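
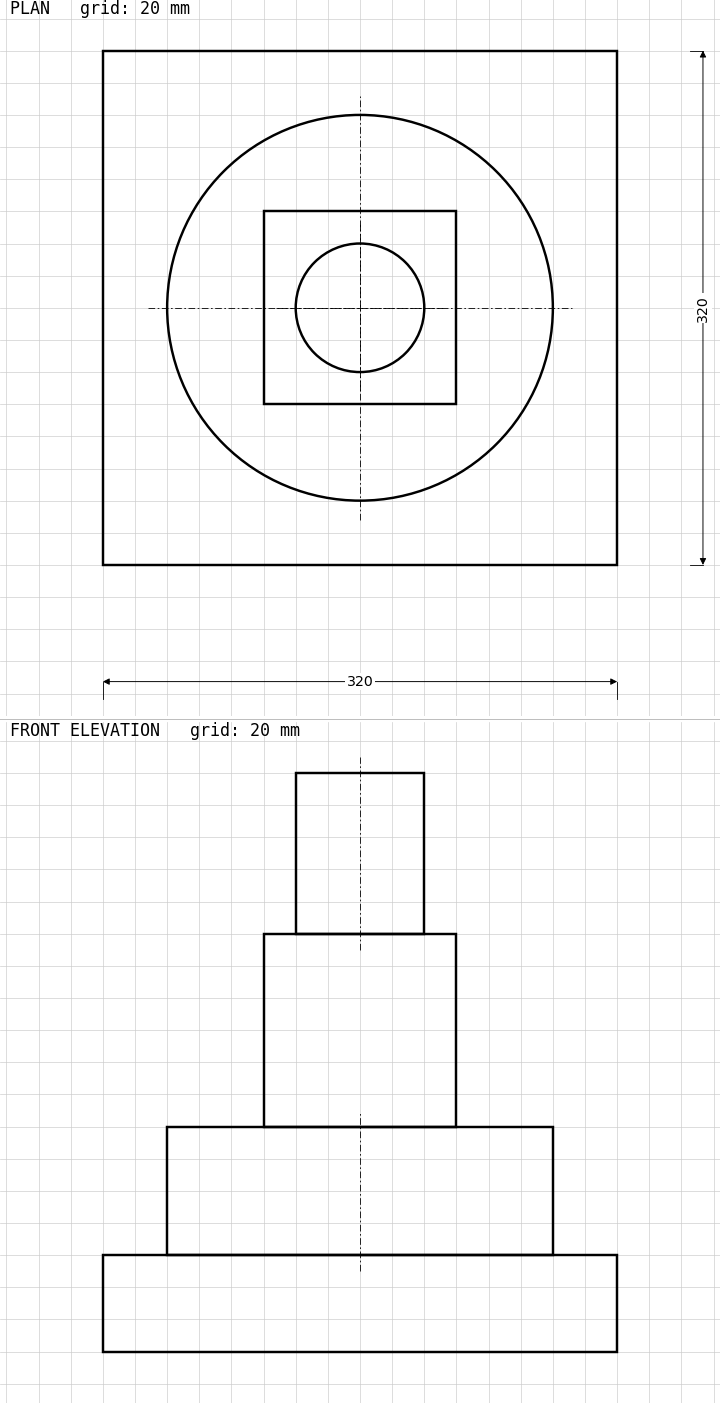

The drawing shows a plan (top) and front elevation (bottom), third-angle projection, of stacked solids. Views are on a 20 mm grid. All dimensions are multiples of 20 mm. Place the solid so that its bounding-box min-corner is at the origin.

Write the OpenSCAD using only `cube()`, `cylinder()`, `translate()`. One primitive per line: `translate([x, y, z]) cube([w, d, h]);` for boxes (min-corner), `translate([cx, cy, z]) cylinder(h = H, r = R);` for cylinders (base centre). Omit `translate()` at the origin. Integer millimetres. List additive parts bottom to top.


cube([320, 320, 60]);
translate([160, 160, 60]) cylinder(h = 80, r = 120);
translate([100, 100, 140]) cube([120, 120, 120]);
translate([160, 160, 260]) cylinder(h = 100, r = 40);


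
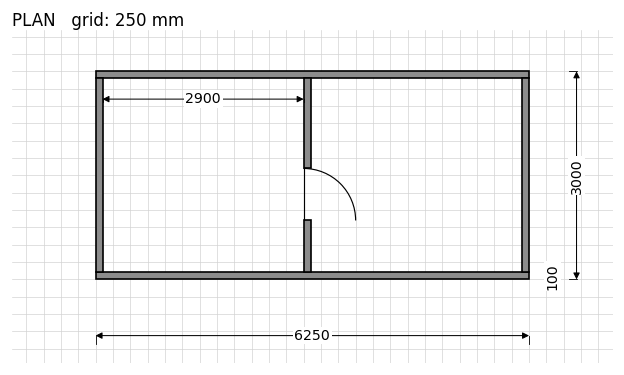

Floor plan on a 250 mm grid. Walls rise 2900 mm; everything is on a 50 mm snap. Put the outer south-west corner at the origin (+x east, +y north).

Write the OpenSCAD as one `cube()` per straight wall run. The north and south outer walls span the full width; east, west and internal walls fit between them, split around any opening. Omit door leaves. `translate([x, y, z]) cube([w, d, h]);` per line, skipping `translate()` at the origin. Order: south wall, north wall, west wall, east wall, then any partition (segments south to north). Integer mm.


cube([6250, 100, 2900]);
translate([0, 2900, 0]) cube([6250, 100, 2900]);
translate([0, 100, 0]) cube([100, 2800, 2900]);
translate([6150, 100, 0]) cube([100, 2800, 2900]);
translate([3000, 100, 0]) cube([100, 750, 2900]);
translate([3000, 1600, 0]) cube([100, 1300, 2900]);


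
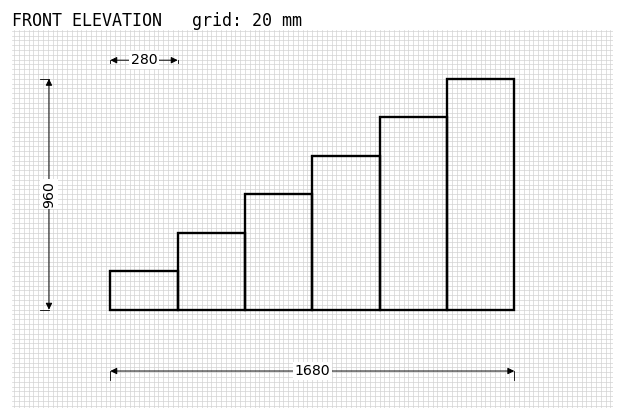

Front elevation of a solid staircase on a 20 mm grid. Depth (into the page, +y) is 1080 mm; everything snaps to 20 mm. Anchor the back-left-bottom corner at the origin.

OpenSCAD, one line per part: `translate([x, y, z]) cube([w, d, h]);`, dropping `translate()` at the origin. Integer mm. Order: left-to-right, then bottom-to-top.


cube([280, 1080, 160]);
translate([280, 0, 0]) cube([280, 1080, 320]);
translate([560, 0, 0]) cube([280, 1080, 480]);
translate([840, 0, 0]) cube([280, 1080, 640]);
translate([1120, 0, 0]) cube([280, 1080, 800]);
translate([1400, 0, 0]) cube([280, 1080, 960]);


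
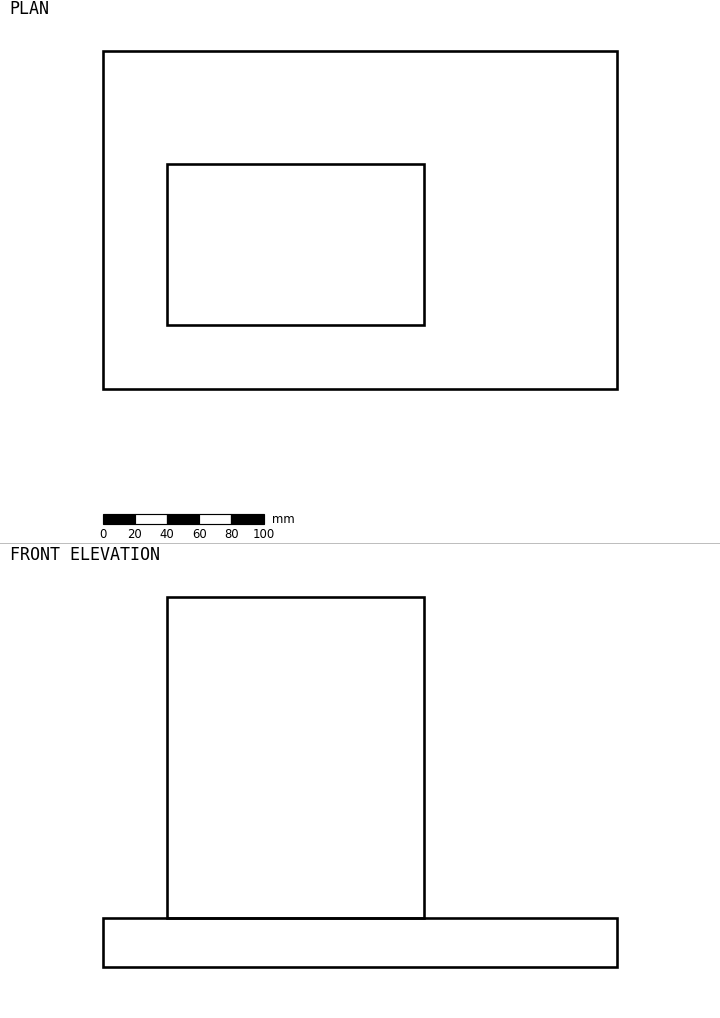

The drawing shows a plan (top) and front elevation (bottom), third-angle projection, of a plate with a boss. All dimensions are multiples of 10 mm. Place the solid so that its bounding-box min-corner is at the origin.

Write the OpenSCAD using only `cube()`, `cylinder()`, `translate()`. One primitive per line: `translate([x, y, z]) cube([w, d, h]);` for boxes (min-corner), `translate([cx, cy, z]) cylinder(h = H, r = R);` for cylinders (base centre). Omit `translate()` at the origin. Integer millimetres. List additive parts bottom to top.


cube([320, 210, 30]);
translate([40, 40, 30]) cube([160, 100, 200]);


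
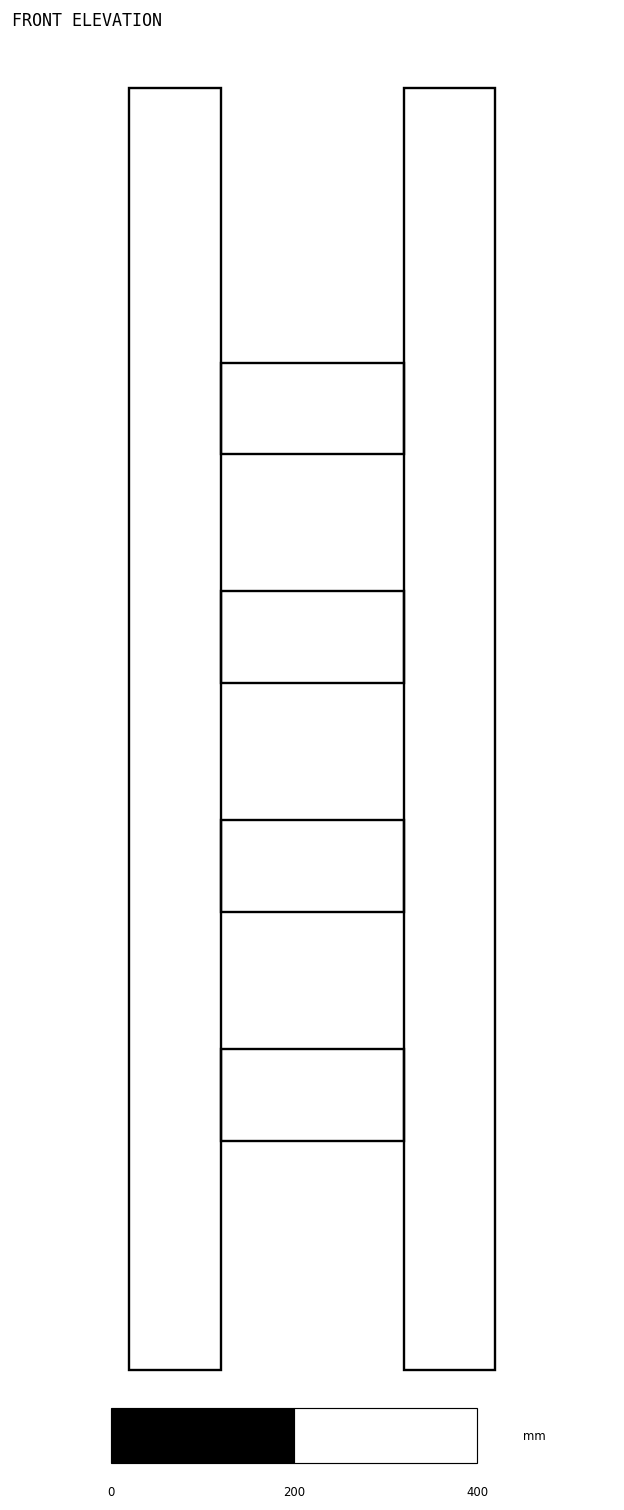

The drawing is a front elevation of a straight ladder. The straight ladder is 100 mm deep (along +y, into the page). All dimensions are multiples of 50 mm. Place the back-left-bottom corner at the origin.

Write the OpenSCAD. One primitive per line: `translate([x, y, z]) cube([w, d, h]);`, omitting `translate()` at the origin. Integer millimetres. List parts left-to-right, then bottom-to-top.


cube([100, 100, 1400]);
translate([100, 0, 250]) cube([200, 100, 100]);
translate([100, 0, 500]) cube([200, 100, 100]);
translate([100, 0, 750]) cube([200, 100, 100]);
translate([100, 0, 1000]) cube([200, 100, 100]);
translate([300, 0, 0]) cube([100, 100, 1400]);


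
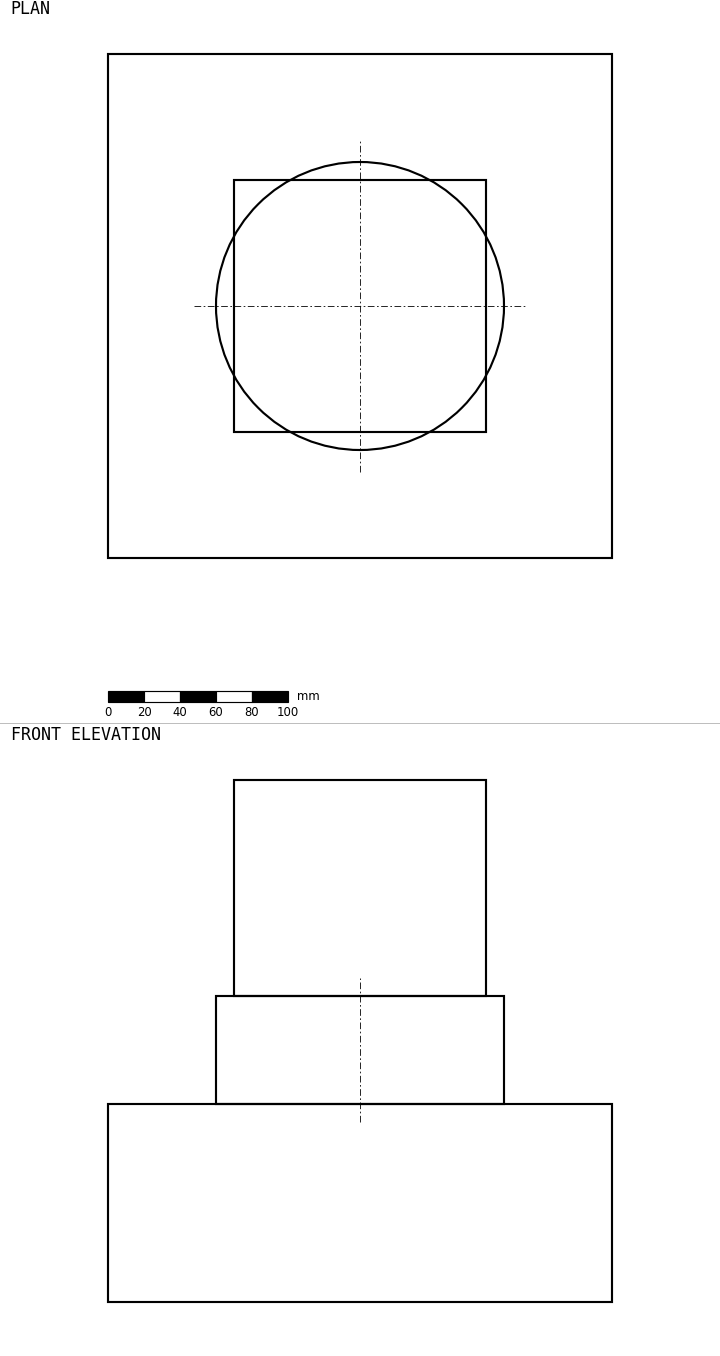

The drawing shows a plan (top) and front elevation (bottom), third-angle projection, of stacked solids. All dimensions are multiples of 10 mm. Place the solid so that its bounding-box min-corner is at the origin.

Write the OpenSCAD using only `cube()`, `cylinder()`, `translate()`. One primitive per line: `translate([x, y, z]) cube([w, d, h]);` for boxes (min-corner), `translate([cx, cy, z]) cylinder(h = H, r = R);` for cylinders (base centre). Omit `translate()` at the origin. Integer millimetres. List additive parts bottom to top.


cube([280, 280, 110]);
translate([140, 140, 110]) cylinder(h = 60, r = 80);
translate([70, 70, 170]) cube([140, 140, 120]);


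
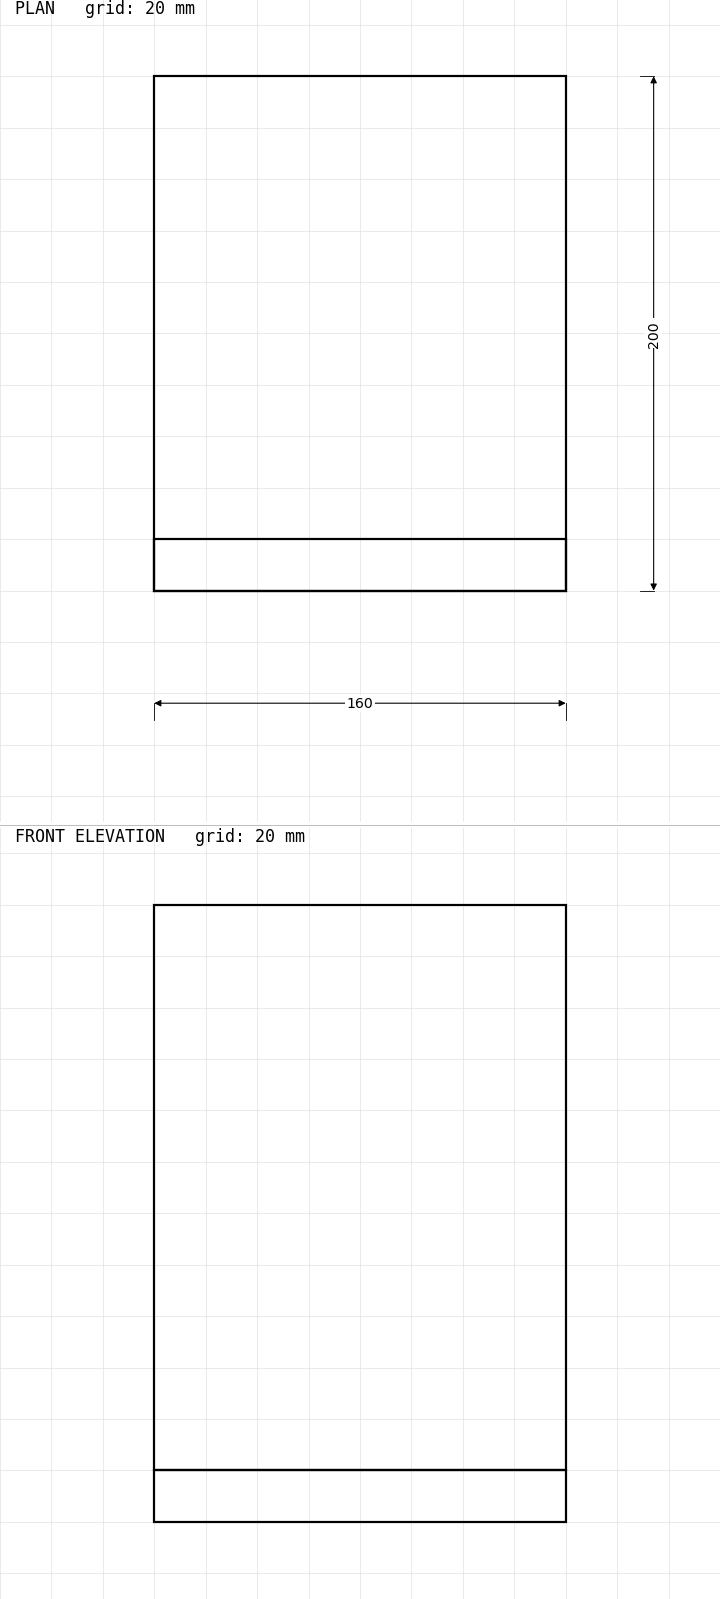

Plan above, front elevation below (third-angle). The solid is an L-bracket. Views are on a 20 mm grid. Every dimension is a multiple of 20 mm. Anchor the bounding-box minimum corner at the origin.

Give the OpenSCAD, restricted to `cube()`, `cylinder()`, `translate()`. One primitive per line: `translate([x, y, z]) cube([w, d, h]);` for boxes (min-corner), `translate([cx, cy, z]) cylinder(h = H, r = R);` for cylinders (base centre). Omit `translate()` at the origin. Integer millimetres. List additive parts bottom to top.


cube([160, 200, 20]);
translate([0, 0, 20]) cube([160, 20, 220]);


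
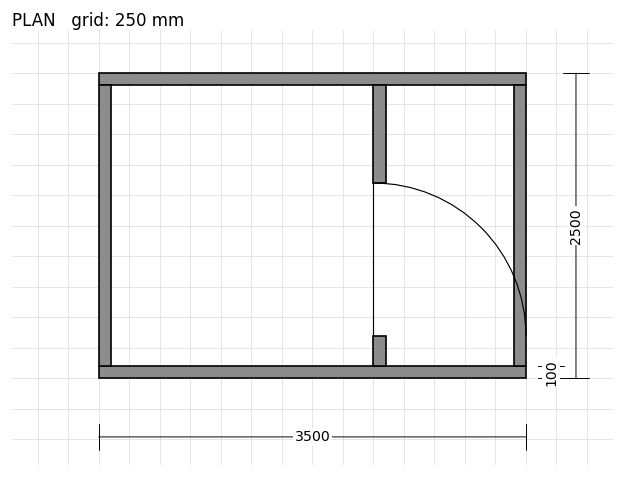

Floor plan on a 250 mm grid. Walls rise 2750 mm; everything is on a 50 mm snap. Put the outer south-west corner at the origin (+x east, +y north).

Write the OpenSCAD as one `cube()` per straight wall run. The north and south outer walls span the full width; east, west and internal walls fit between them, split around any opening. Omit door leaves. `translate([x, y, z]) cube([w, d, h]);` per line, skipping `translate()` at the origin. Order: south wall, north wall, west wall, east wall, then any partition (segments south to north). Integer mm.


cube([3500, 100, 2750]);
translate([0, 2400, 0]) cube([3500, 100, 2750]);
translate([0, 100, 0]) cube([100, 2300, 2750]);
translate([3400, 100, 0]) cube([100, 2300, 2750]);
translate([2250, 100, 0]) cube([100, 250, 2750]);
translate([2250, 1600, 0]) cube([100, 800, 2750]);


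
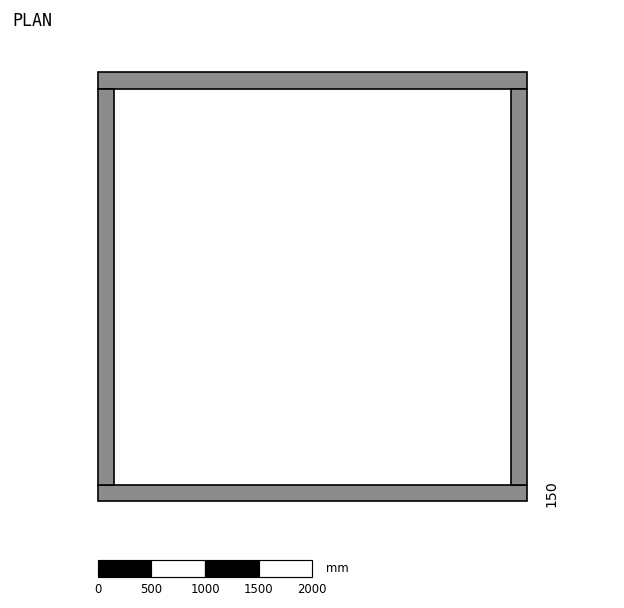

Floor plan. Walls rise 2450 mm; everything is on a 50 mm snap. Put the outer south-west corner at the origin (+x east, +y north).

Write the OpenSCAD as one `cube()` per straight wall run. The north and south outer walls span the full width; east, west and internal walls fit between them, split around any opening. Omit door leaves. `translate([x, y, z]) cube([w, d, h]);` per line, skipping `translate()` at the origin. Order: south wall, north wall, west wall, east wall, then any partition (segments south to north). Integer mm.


cube([4000, 150, 2450]);
translate([0, 3850, 0]) cube([4000, 150, 2450]);
translate([0, 150, 0]) cube([150, 3700, 2450]);
translate([3850, 150, 0]) cube([150, 3700, 2450]);


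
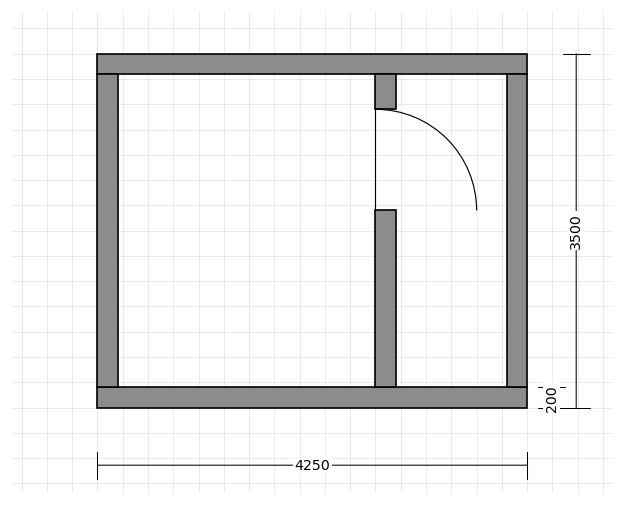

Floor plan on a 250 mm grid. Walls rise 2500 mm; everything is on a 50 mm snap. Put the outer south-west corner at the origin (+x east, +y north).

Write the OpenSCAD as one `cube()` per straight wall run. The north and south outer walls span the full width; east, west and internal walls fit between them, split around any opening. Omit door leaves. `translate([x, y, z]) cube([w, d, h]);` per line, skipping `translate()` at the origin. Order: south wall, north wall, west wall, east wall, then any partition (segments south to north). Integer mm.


cube([4250, 200, 2500]);
translate([0, 3300, 0]) cube([4250, 200, 2500]);
translate([0, 200, 0]) cube([200, 3100, 2500]);
translate([4050, 200, 0]) cube([200, 3100, 2500]);
translate([2750, 200, 0]) cube([200, 1750, 2500]);
translate([2750, 2950, 0]) cube([200, 350, 2500]);


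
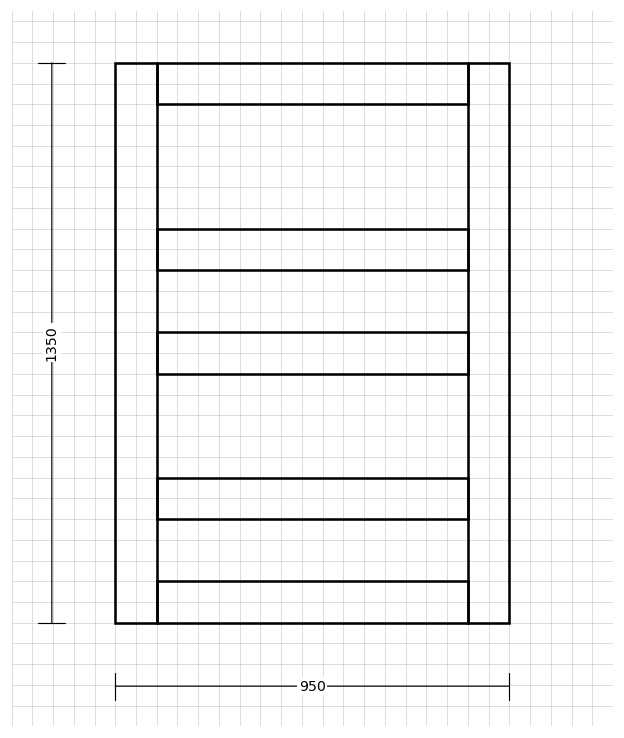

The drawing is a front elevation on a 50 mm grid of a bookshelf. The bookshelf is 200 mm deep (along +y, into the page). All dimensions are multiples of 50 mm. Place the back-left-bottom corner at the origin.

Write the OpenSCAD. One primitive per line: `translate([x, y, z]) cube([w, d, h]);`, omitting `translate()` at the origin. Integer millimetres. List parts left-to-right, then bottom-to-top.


cube([100, 200, 1350]);
translate([100, 0, 0]) cube([750, 200, 100]);
translate([100, 0, 250]) cube([750, 200, 100]);
translate([100, 0, 600]) cube([750, 200, 100]);
translate([100, 0, 850]) cube([750, 200, 100]);
translate([100, 0, 1250]) cube([750, 200, 100]);
translate([850, 0, 0]) cube([100, 200, 1350]);


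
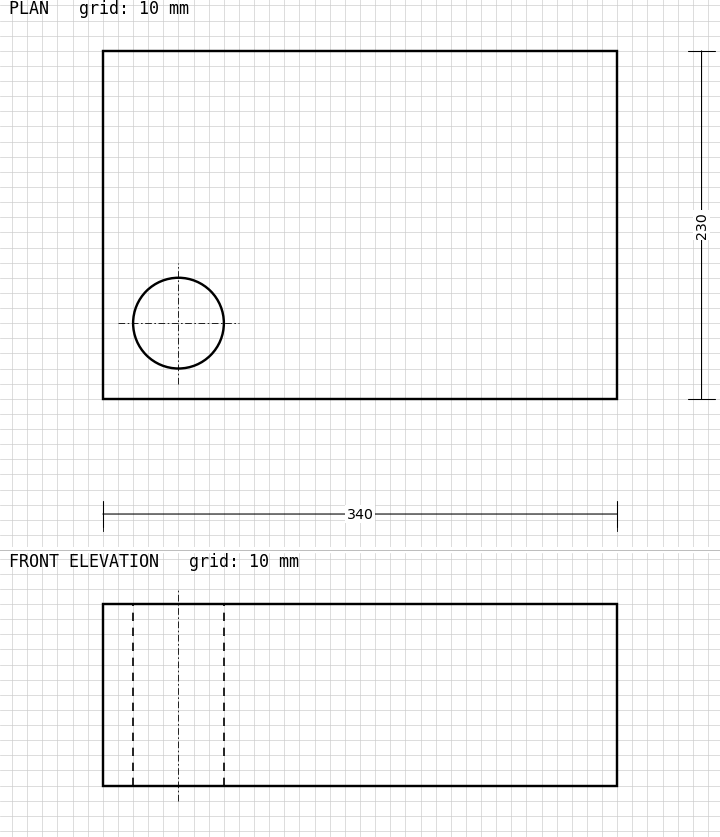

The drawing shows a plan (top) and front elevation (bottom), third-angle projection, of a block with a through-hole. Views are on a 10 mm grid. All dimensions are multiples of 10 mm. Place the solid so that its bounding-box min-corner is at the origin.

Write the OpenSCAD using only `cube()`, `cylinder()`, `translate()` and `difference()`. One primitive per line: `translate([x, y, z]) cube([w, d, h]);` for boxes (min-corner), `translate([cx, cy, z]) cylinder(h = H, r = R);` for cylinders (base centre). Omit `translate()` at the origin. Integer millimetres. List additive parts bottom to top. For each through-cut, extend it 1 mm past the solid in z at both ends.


difference() {
  cube([340, 230, 120]);
  translate([50, 50, -1]) cylinder(h = 122, r = 30);
}


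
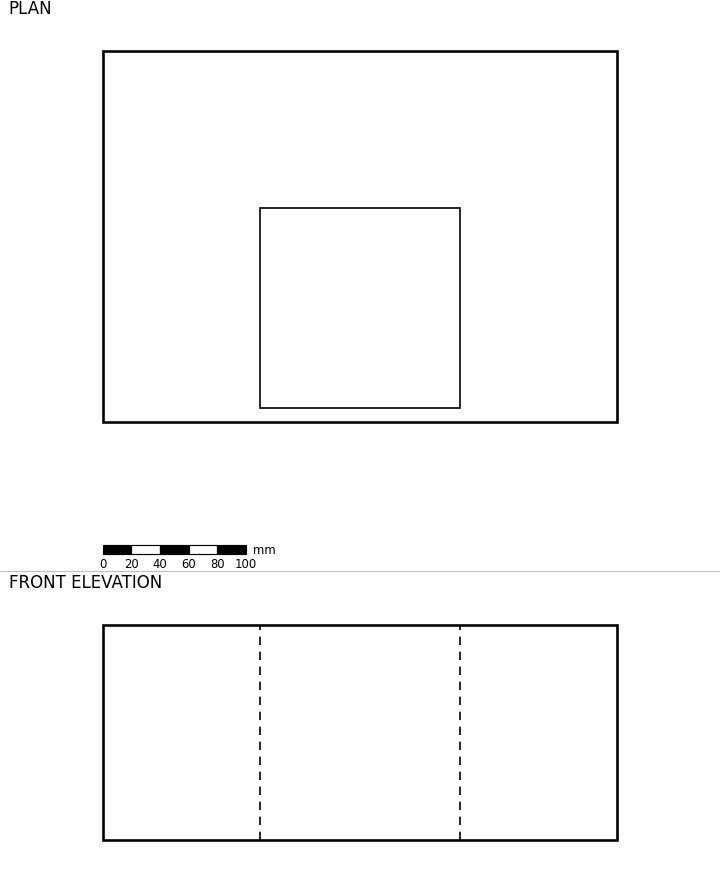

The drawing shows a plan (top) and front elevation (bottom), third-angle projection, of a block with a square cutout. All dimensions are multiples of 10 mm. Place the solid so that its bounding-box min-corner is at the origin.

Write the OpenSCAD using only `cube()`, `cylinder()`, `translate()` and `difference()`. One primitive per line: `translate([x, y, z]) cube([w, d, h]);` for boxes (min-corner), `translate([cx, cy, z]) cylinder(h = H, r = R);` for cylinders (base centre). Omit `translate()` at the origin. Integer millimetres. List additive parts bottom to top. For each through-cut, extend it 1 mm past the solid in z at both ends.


difference() {
  cube([360, 260, 150]);
  translate([110, 10, -1]) cube([140, 140, 152]);
}


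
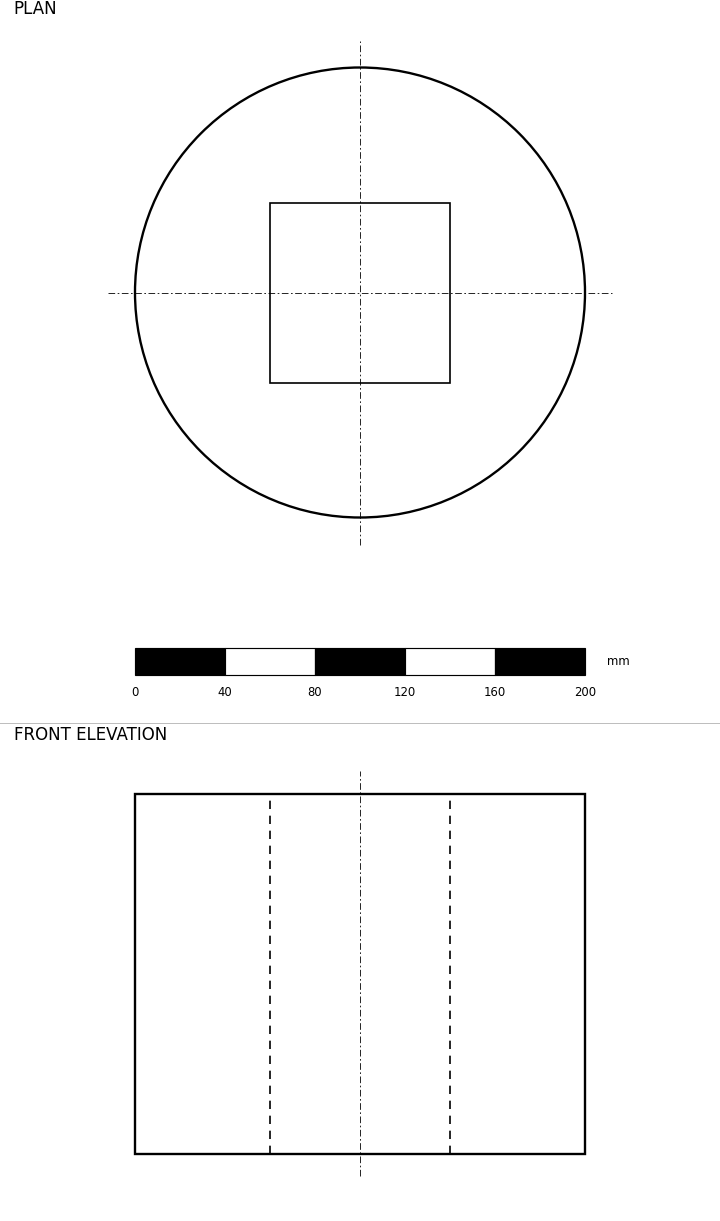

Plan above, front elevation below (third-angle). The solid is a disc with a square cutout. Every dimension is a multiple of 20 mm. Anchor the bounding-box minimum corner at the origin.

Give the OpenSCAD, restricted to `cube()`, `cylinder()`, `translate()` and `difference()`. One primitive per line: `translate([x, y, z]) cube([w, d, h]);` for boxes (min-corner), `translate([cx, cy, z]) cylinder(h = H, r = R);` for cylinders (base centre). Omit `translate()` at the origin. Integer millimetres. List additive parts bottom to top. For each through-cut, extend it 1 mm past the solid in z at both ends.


difference() {
  translate([100, 100, 0]) cylinder(h = 160, r = 100);
  translate([60, 60, -1]) cube([80, 80, 162]);
}


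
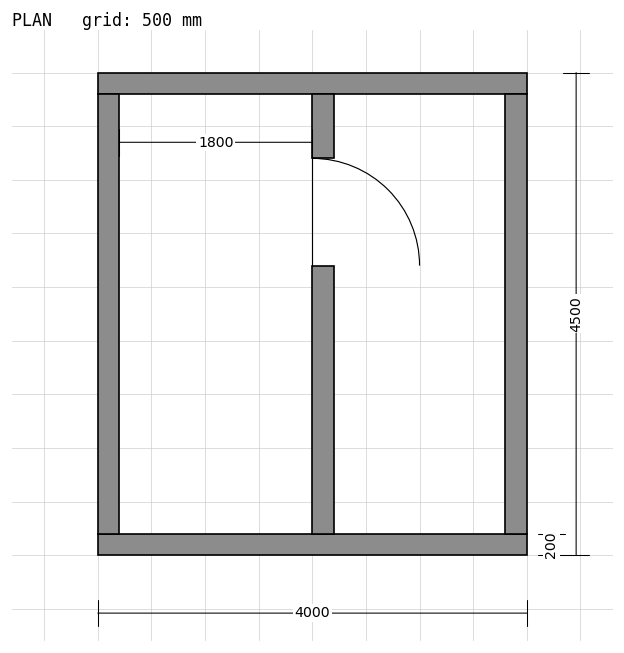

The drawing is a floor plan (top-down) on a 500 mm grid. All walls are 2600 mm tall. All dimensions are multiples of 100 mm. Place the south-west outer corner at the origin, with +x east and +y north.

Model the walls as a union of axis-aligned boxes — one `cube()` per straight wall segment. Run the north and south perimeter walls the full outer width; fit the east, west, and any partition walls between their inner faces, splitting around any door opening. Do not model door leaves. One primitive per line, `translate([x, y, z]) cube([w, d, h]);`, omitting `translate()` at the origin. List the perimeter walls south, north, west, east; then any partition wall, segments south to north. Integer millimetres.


cube([4000, 200, 2600]);
translate([0, 4300, 0]) cube([4000, 200, 2600]);
translate([0, 200, 0]) cube([200, 4100, 2600]);
translate([3800, 200, 0]) cube([200, 4100, 2600]);
translate([2000, 200, 0]) cube([200, 2500, 2600]);
translate([2000, 3700, 0]) cube([200, 600, 2600]);


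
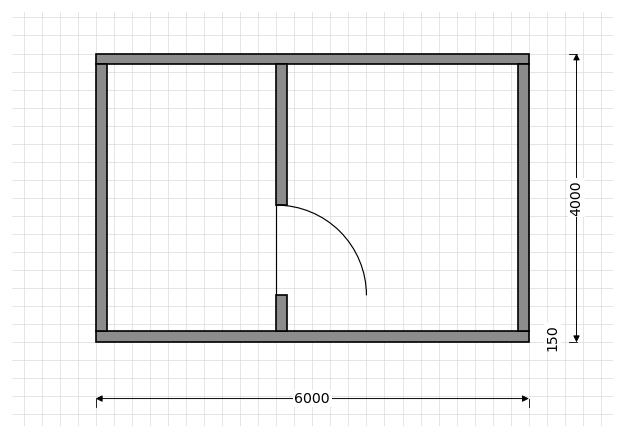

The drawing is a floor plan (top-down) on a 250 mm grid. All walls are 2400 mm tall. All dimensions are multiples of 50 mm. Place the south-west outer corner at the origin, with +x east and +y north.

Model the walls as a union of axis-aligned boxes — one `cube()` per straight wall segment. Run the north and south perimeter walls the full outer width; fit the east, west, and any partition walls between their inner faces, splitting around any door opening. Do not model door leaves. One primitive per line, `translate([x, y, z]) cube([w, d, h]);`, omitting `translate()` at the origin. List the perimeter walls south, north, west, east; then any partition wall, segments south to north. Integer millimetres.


cube([6000, 150, 2400]);
translate([0, 3850, 0]) cube([6000, 150, 2400]);
translate([0, 150, 0]) cube([150, 3700, 2400]);
translate([5850, 150, 0]) cube([150, 3700, 2400]);
translate([2500, 150, 0]) cube([150, 500, 2400]);
translate([2500, 1900, 0]) cube([150, 1950, 2400]);


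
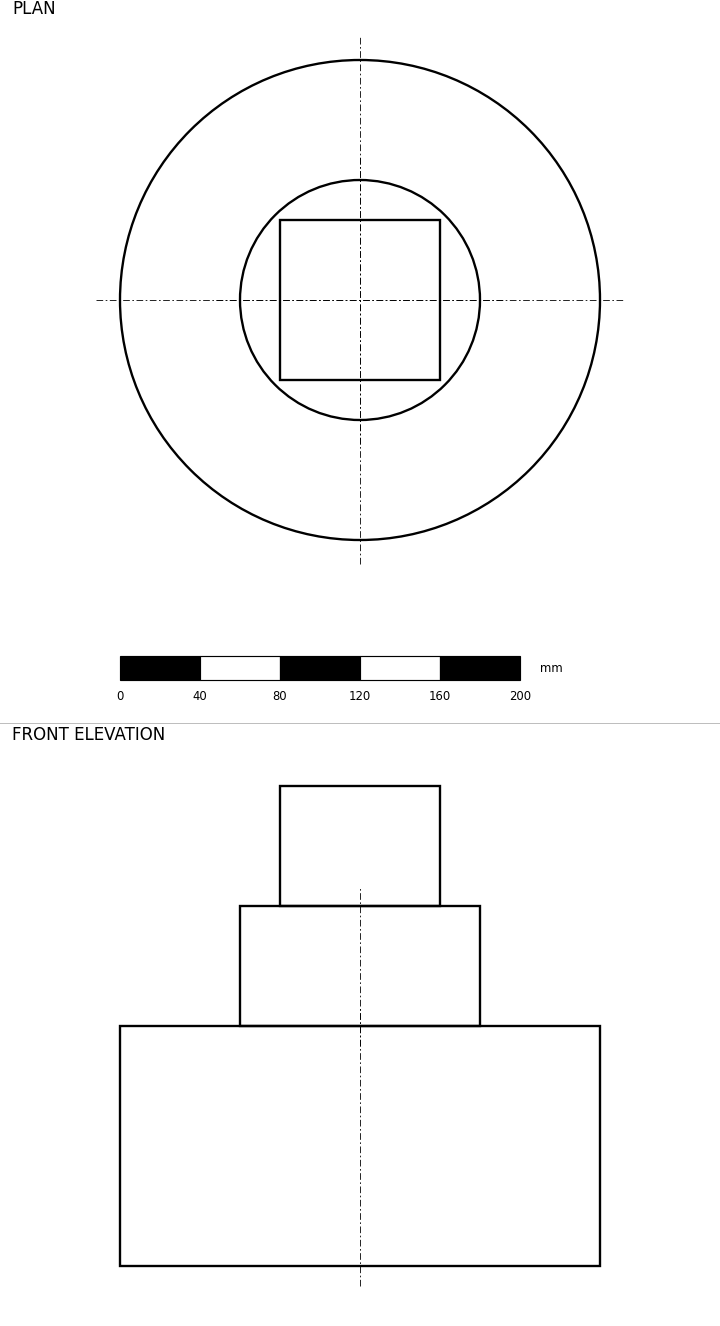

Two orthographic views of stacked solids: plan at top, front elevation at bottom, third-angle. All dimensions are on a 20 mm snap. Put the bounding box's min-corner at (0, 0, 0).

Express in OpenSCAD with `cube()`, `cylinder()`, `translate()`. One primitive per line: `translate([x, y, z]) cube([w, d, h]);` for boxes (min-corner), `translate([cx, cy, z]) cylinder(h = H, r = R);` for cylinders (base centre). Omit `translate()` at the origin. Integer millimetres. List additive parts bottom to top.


translate([120, 120, 0]) cylinder(h = 120, r = 120);
translate([120, 120, 120]) cylinder(h = 60, r = 60);
translate([80, 80, 180]) cube([80, 80, 60]);


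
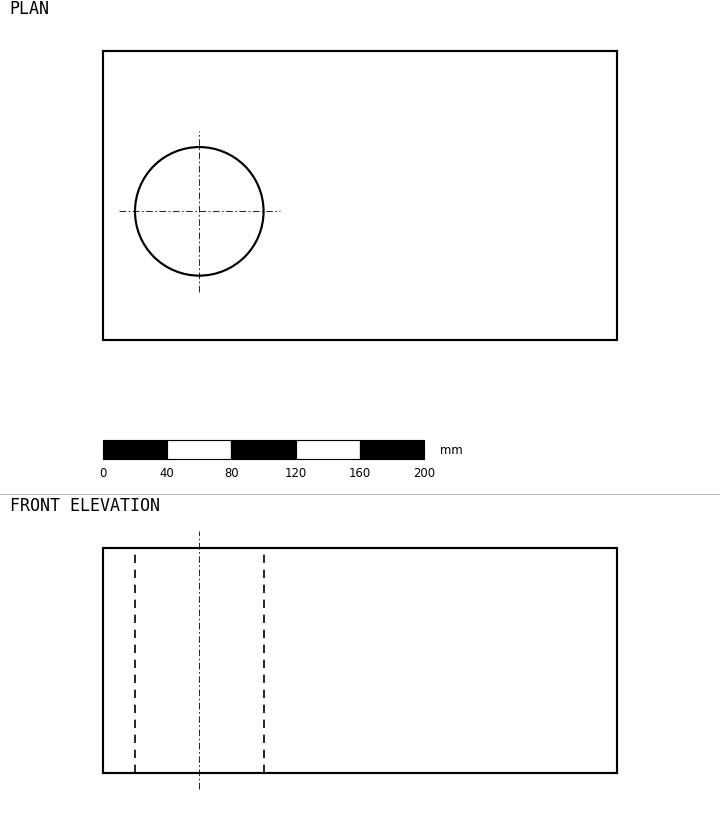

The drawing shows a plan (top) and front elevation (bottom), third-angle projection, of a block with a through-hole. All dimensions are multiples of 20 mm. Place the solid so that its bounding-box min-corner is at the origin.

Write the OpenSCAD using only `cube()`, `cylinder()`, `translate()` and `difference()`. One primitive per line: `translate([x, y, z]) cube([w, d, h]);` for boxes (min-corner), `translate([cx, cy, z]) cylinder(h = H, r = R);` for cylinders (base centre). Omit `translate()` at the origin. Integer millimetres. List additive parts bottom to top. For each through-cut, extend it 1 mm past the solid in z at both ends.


difference() {
  cube([320, 180, 140]);
  translate([60, 80, -1]) cylinder(h = 142, r = 40);
}


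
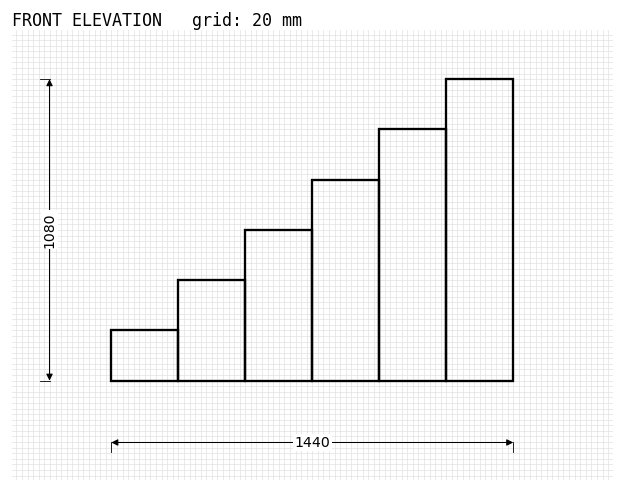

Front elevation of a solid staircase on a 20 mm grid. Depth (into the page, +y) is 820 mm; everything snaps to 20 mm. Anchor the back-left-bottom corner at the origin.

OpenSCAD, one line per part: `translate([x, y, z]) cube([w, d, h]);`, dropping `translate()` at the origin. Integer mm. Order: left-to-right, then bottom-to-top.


cube([240, 820, 180]);
translate([240, 0, 0]) cube([240, 820, 360]);
translate([480, 0, 0]) cube([240, 820, 540]);
translate([720, 0, 0]) cube([240, 820, 720]);
translate([960, 0, 0]) cube([240, 820, 900]);
translate([1200, 0, 0]) cube([240, 820, 1080]);


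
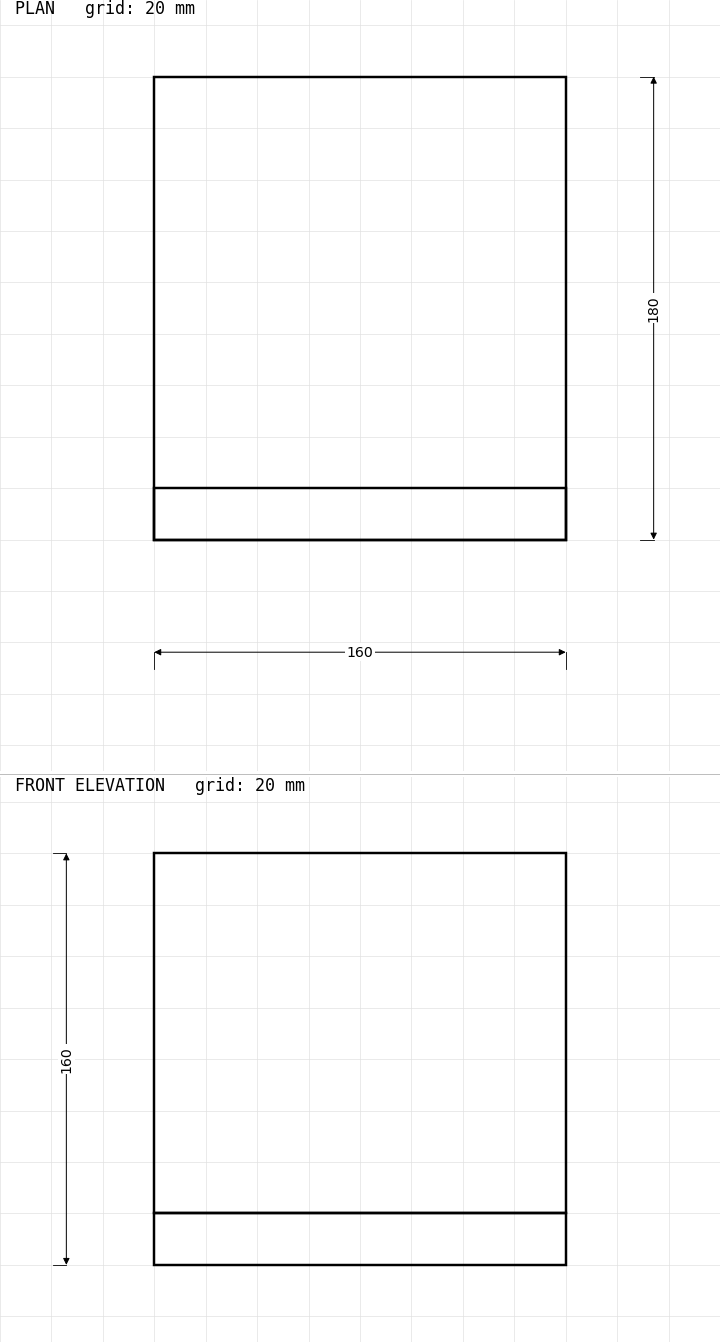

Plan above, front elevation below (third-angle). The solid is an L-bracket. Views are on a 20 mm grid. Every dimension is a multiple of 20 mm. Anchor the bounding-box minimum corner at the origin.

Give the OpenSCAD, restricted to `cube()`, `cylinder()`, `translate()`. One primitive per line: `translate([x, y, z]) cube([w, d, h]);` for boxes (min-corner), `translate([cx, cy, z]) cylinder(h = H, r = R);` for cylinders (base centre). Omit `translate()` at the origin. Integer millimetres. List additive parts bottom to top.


cube([160, 180, 20]);
translate([0, 0, 20]) cube([160, 20, 140]);


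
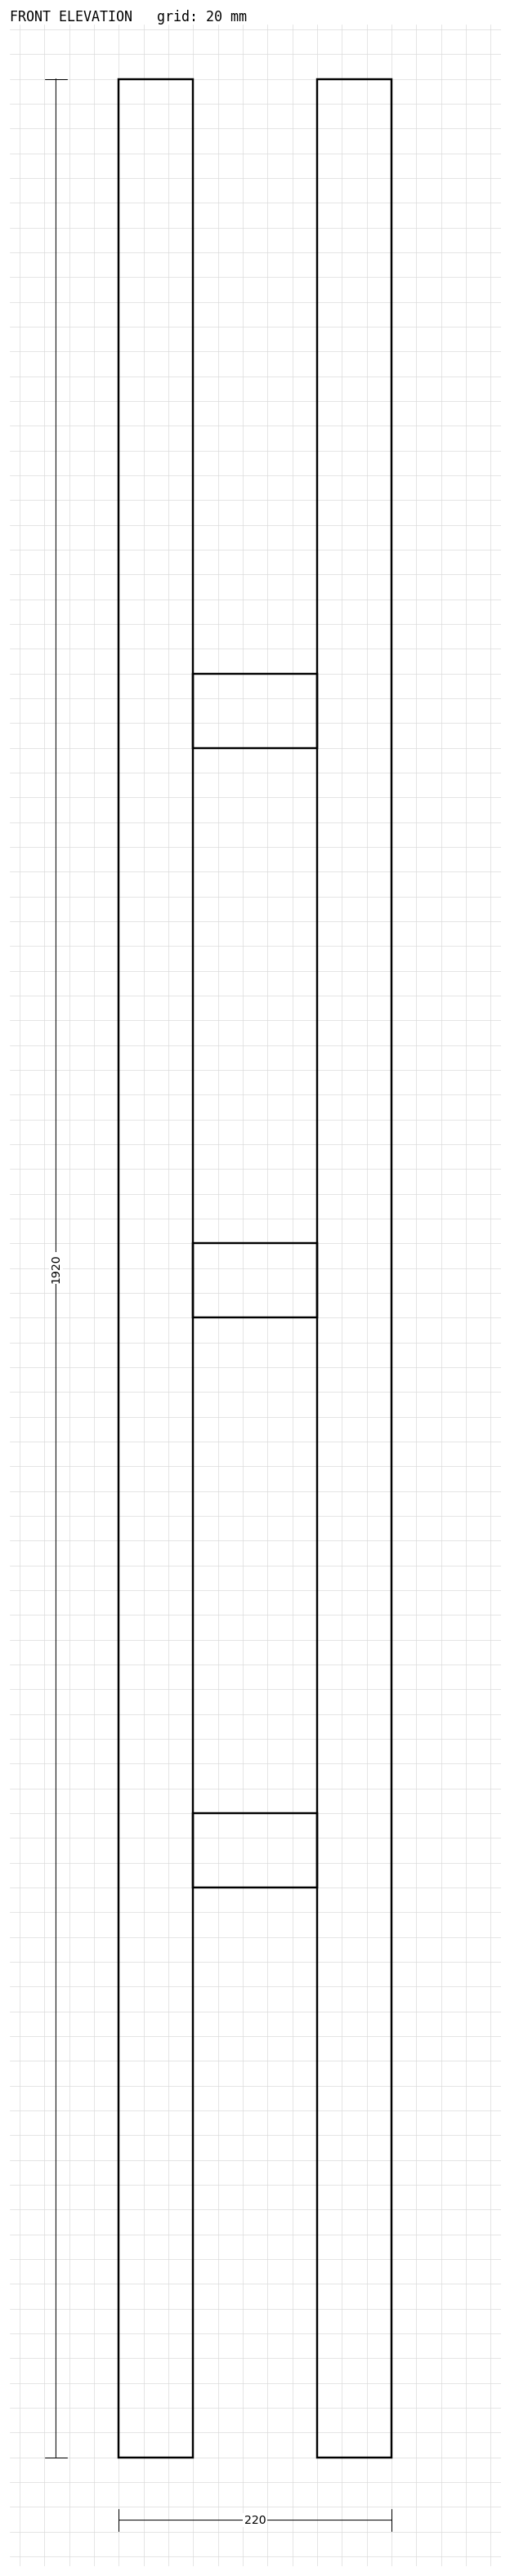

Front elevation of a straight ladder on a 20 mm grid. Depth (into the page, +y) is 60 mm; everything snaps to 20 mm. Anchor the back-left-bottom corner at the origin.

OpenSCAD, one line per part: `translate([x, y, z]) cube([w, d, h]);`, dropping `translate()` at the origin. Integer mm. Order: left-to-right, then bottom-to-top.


cube([60, 60, 1920]);
translate([60, 0, 460]) cube([100, 60, 60]);
translate([60, 0, 920]) cube([100, 60, 60]);
translate([60, 0, 1380]) cube([100, 60, 60]);
translate([160, 0, 0]) cube([60, 60, 1920]);


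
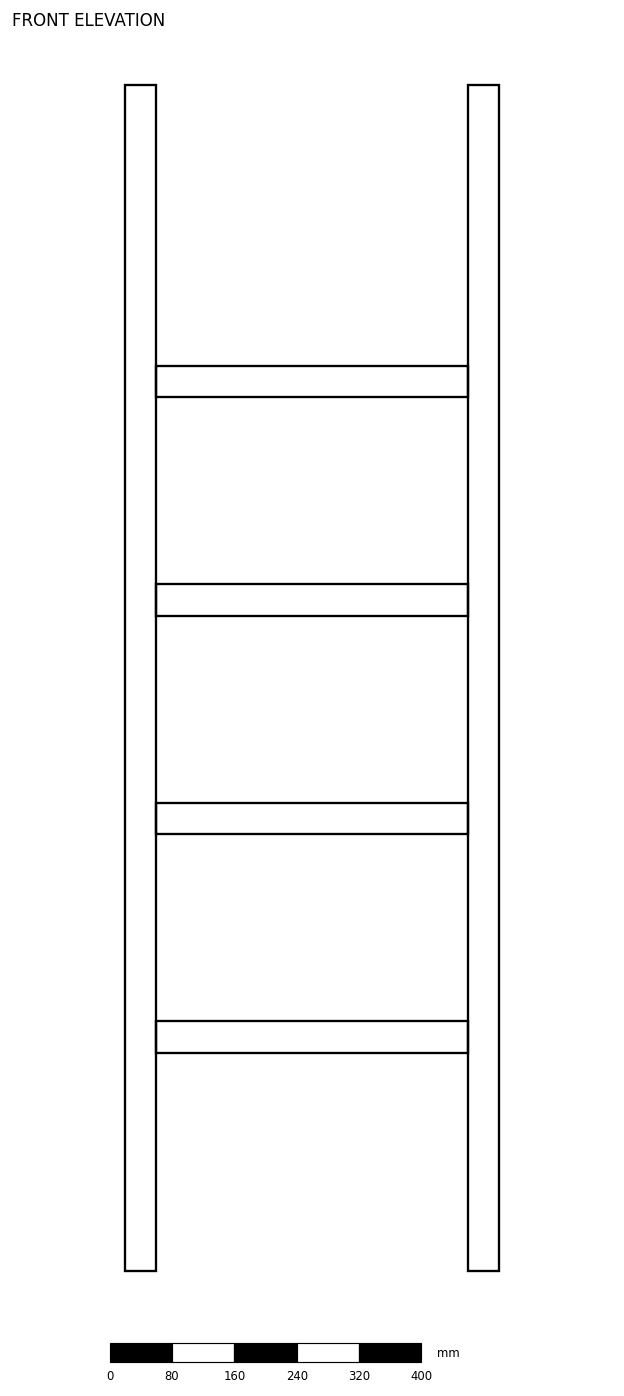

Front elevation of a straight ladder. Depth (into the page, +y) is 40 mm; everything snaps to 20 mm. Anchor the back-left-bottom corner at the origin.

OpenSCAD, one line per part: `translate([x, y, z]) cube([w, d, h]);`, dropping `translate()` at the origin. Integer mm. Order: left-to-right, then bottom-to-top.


cube([40, 40, 1520]);
translate([40, 0, 280]) cube([400, 40, 40]);
translate([40, 0, 560]) cube([400, 40, 40]);
translate([40, 0, 840]) cube([400, 40, 40]);
translate([40, 0, 1120]) cube([400, 40, 40]);
translate([440, 0, 0]) cube([40, 40, 1520]);


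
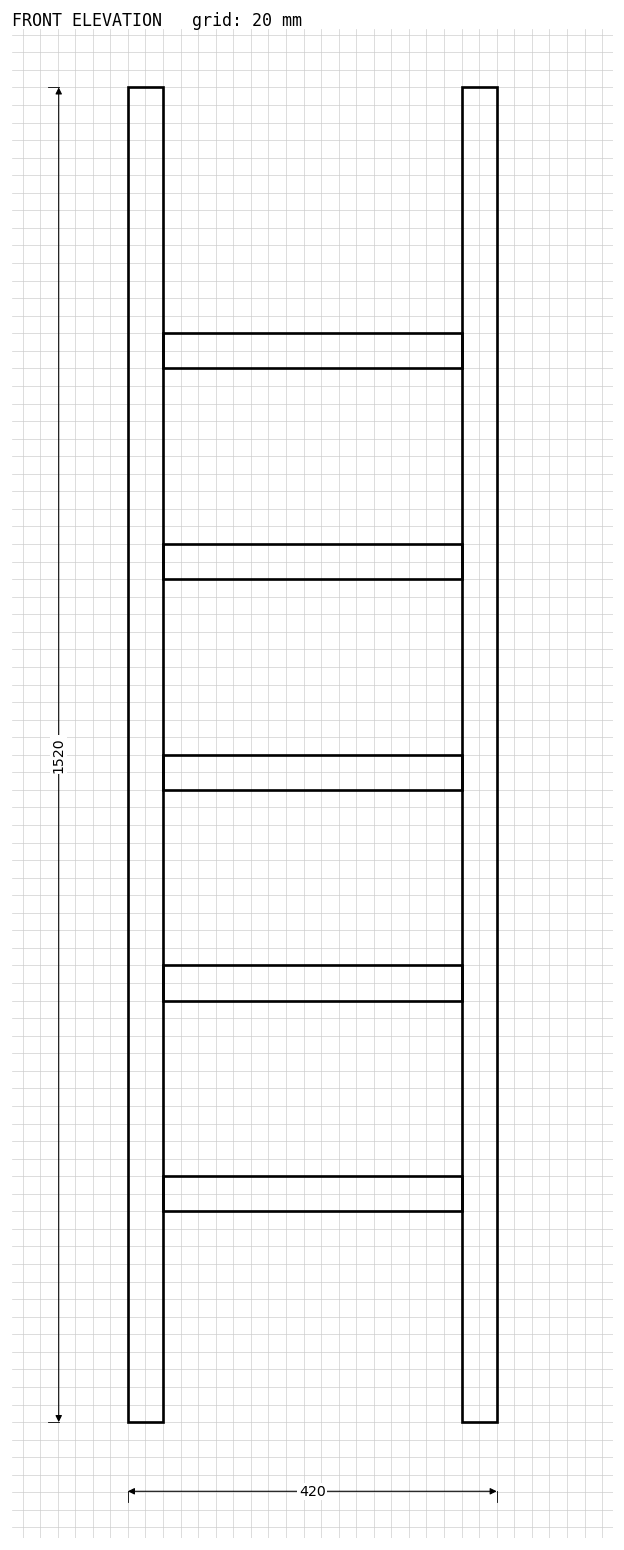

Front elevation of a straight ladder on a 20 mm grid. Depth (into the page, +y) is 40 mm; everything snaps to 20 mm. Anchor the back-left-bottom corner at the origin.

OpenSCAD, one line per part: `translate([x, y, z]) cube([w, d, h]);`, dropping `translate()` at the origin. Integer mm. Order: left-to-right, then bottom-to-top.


cube([40, 40, 1520]);
translate([40, 0, 240]) cube([340, 40, 40]);
translate([40, 0, 480]) cube([340, 40, 40]);
translate([40, 0, 720]) cube([340, 40, 40]);
translate([40, 0, 960]) cube([340, 40, 40]);
translate([40, 0, 1200]) cube([340, 40, 40]);
translate([380, 0, 0]) cube([40, 40, 1520]);


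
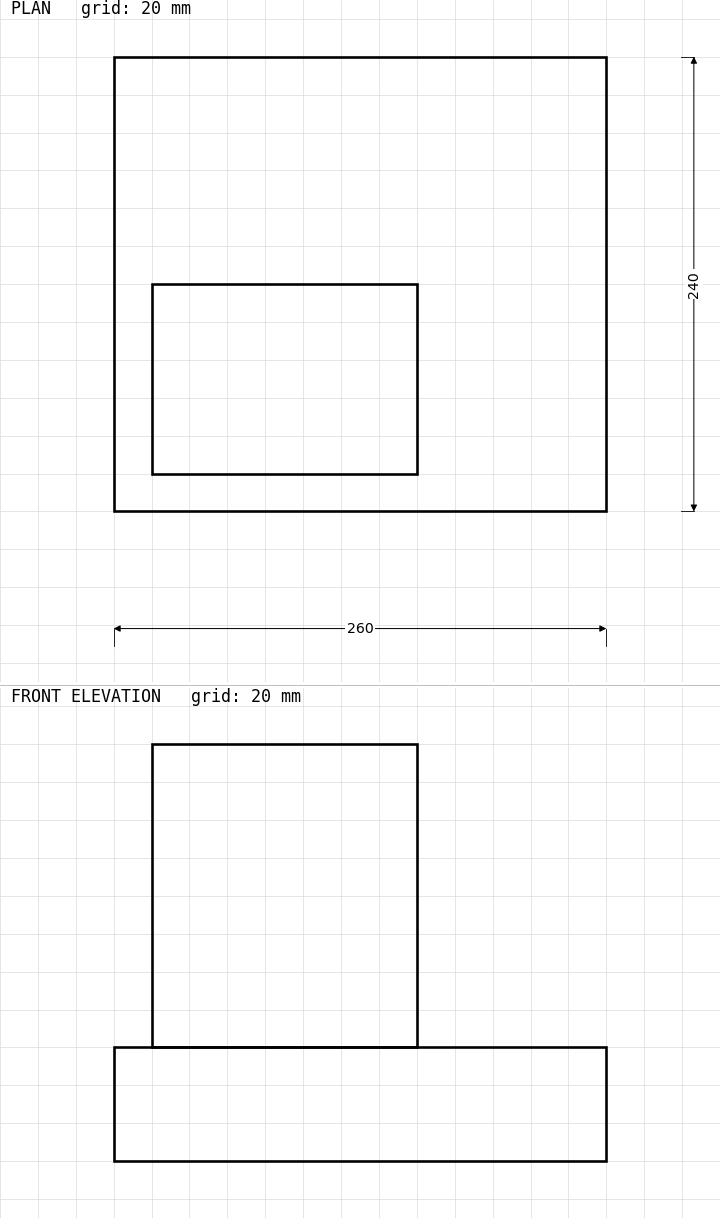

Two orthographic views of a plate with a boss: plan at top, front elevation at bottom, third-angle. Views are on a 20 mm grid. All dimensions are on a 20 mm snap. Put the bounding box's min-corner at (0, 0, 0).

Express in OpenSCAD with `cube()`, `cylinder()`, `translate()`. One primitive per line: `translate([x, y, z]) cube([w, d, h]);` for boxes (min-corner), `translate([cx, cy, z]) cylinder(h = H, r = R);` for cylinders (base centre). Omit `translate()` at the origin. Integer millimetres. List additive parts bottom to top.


cube([260, 240, 60]);
translate([20, 20, 60]) cube([140, 100, 160]);


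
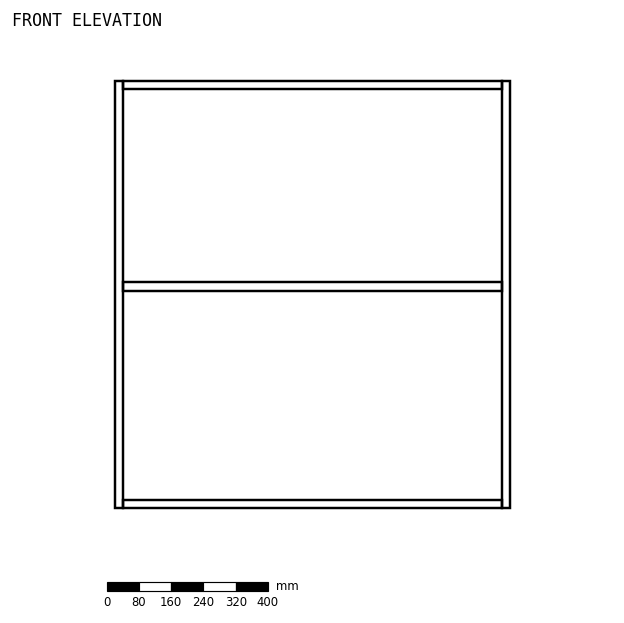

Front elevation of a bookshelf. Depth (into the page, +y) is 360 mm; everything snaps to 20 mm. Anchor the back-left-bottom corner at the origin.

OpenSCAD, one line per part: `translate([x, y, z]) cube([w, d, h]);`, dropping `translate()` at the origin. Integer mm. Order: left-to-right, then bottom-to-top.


cube([20, 360, 1060]);
translate([20, 0, 0]) cube([940, 360, 20]);
translate([20, 0, 540]) cube([940, 360, 20]);
translate([20, 0, 1040]) cube([940, 360, 20]);
translate([960, 0, 0]) cube([20, 360, 1060]);


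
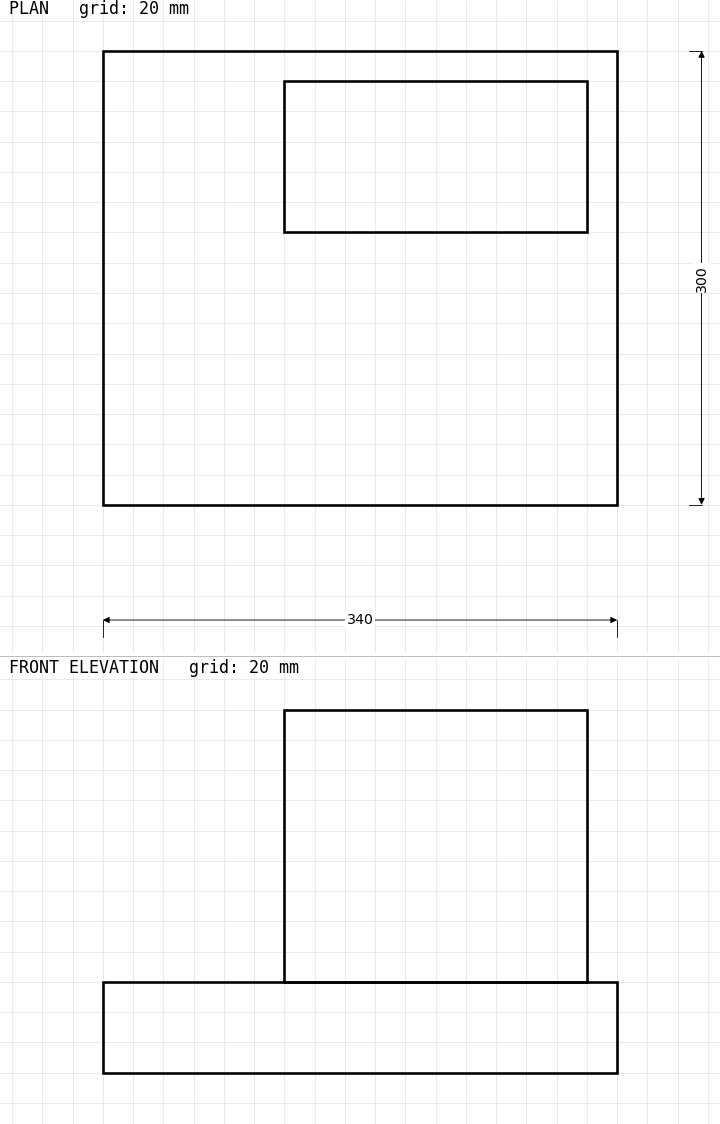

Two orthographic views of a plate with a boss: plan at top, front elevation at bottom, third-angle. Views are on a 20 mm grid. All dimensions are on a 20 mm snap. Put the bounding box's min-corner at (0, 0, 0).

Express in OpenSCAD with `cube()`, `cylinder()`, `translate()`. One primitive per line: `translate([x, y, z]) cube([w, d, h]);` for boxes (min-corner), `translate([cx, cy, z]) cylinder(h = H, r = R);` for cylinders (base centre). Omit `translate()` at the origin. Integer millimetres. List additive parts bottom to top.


cube([340, 300, 60]);
translate([120, 180, 60]) cube([200, 100, 180]);


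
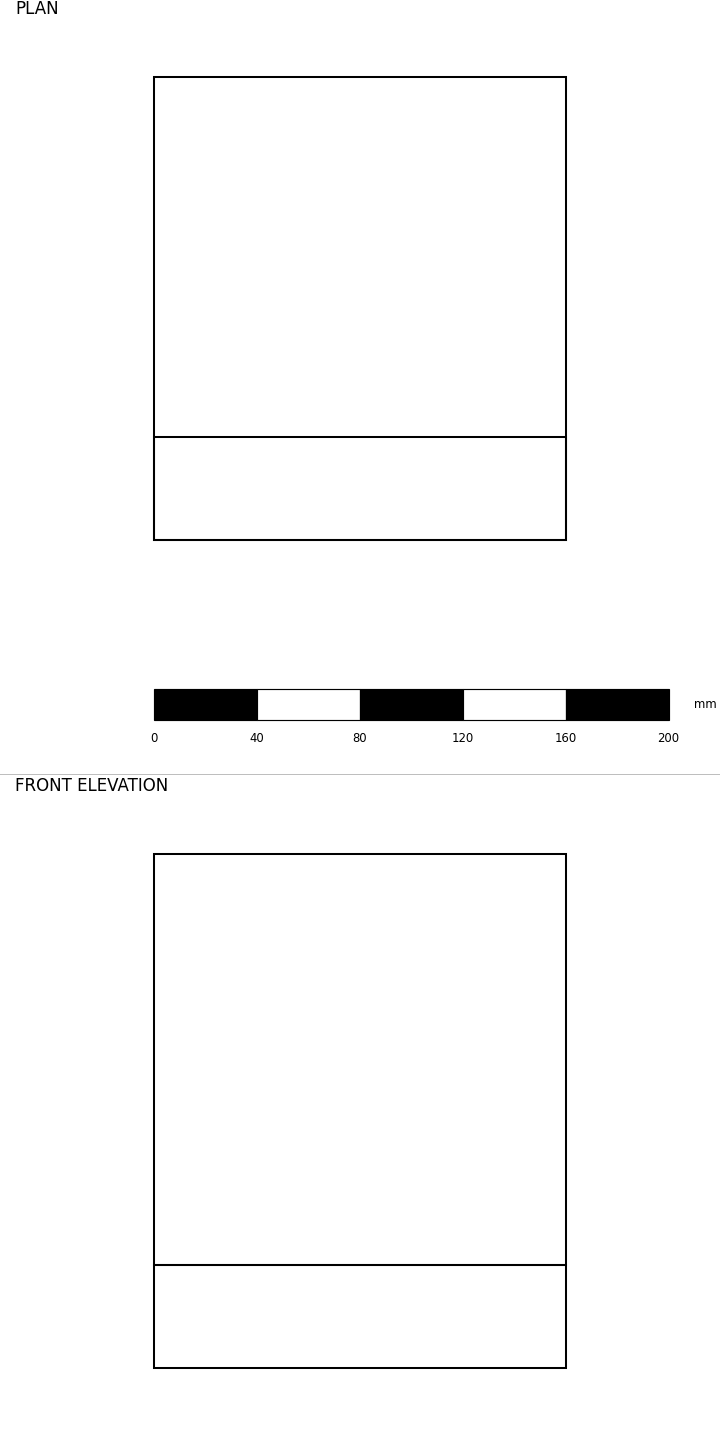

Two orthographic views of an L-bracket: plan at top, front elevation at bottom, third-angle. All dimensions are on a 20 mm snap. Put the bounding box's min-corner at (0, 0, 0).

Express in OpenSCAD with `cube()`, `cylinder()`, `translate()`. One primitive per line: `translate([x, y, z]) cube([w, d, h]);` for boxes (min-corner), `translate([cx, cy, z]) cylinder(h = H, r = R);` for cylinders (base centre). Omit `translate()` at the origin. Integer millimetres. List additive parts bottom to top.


cube([160, 180, 40]);
translate([0, 0, 40]) cube([160, 40, 160]);


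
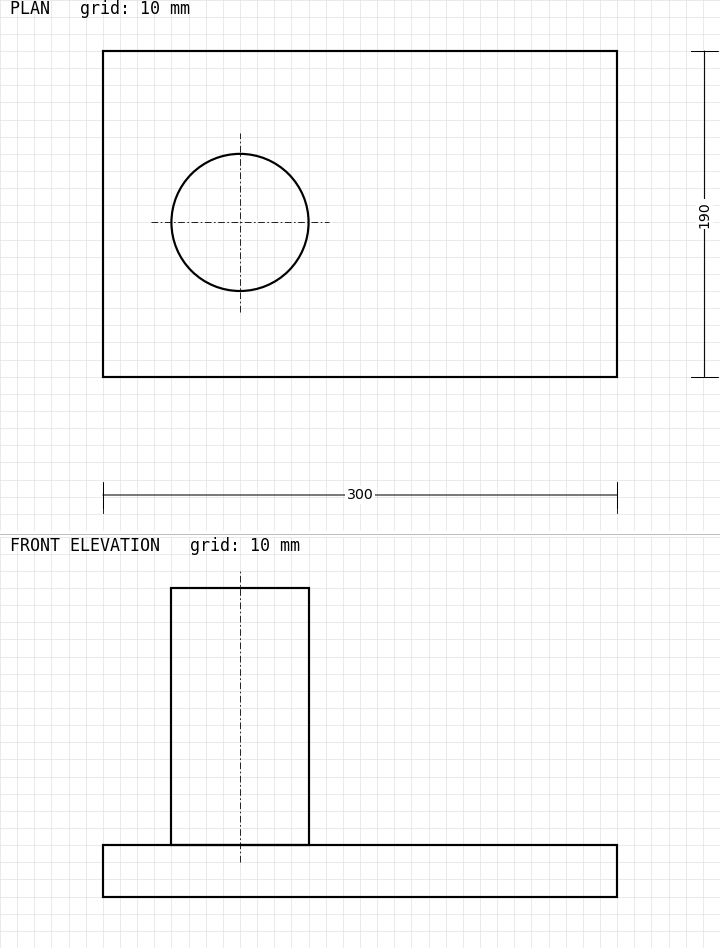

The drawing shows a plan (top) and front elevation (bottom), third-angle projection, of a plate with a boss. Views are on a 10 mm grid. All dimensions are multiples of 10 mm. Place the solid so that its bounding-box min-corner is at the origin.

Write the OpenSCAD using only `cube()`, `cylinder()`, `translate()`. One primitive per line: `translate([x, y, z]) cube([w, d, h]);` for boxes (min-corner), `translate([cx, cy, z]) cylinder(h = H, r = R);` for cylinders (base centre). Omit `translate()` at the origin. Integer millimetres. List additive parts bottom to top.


cube([300, 190, 30]);
translate([80, 90, 30]) cylinder(h = 150, r = 40);


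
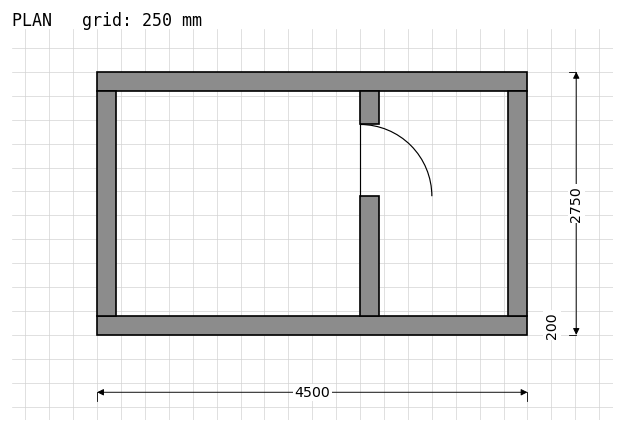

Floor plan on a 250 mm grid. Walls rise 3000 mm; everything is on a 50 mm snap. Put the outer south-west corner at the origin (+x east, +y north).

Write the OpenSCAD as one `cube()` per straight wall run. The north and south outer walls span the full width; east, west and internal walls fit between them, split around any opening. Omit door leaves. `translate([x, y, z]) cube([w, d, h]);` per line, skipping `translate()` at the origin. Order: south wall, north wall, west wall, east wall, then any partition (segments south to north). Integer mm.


cube([4500, 200, 3000]);
translate([0, 2550, 0]) cube([4500, 200, 3000]);
translate([0, 200, 0]) cube([200, 2350, 3000]);
translate([4300, 200, 0]) cube([200, 2350, 3000]);
translate([2750, 200, 0]) cube([200, 1250, 3000]);
translate([2750, 2200, 0]) cube([200, 350, 3000]);


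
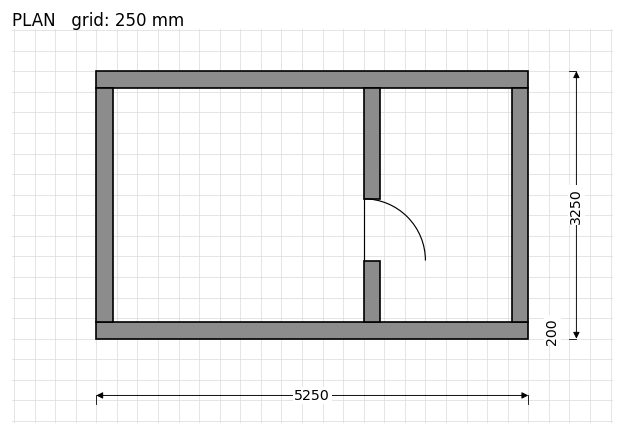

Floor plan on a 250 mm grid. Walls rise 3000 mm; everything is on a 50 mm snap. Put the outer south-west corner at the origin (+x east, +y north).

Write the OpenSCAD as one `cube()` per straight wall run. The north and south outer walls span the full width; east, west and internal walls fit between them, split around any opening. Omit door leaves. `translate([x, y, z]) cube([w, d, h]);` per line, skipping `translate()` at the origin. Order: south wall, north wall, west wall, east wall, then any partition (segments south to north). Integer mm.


cube([5250, 200, 3000]);
translate([0, 3050, 0]) cube([5250, 200, 3000]);
translate([0, 200, 0]) cube([200, 2850, 3000]);
translate([5050, 200, 0]) cube([200, 2850, 3000]);
translate([3250, 200, 0]) cube([200, 750, 3000]);
translate([3250, 1700, 0]) cube([200, 1350, 3000]);


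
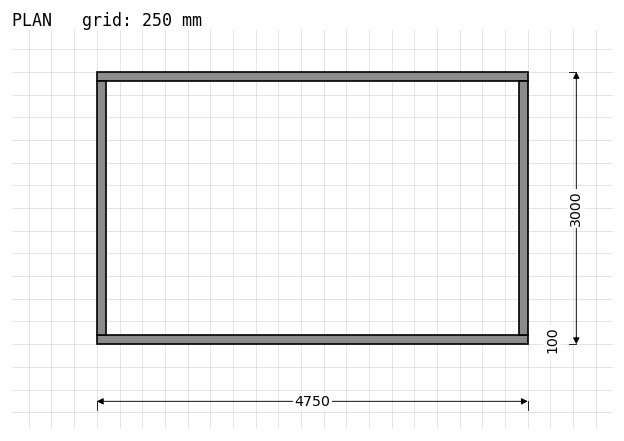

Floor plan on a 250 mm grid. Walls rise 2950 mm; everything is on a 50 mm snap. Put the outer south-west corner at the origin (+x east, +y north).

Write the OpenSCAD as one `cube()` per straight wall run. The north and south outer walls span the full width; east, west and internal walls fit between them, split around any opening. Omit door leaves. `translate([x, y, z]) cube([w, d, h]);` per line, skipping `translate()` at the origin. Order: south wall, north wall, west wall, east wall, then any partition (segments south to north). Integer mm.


cube([4750, 100, 2950]);
translate([0, 2900, 0]) cube([4750, 100, 2950]);
translate([0, 100, 0]) cube([100, 2800, 2950]);
translate([4650, 100, 0]) cube([100, 2800, 2950]);


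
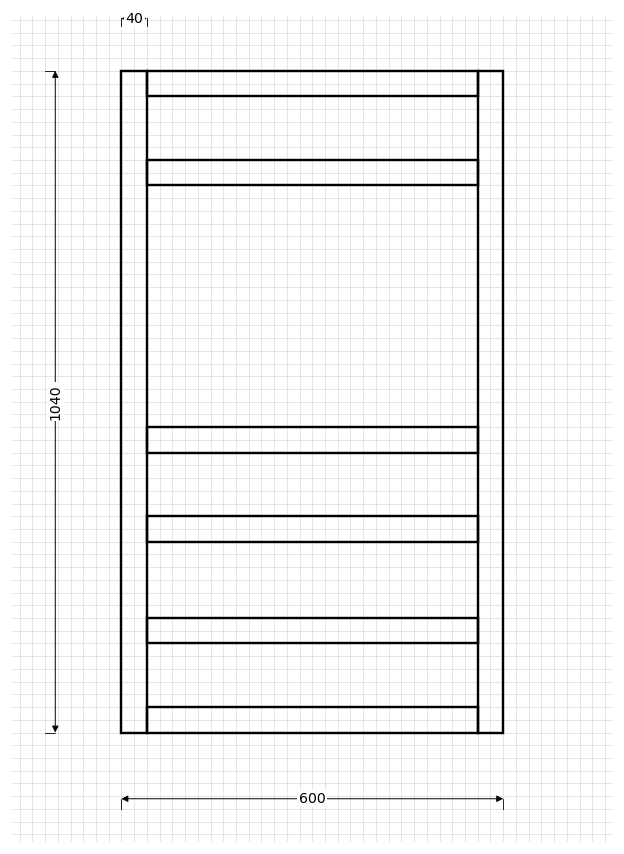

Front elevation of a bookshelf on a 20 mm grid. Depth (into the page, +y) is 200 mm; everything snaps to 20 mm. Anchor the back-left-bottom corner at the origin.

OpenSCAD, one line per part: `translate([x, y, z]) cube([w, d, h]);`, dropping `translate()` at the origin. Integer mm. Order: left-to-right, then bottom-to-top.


cube([40, 200, 1040]);
translate([40, 0, 0]) cube([520, 200, 40]);
translate([40, 0, 140]) cube([520, 200, 40]);
translate([40, 0, 300]) cube([520, 200, 40]);
translate([40, 0, 440]) cube([520, 200, 40]);
translate([40, 0, 860]) cube([520, 200, 40]);
translate([40, 0, 1000]) cube([520, 200, 40]);
translate([560, 0, 0]) cube([40, 200, 1040]);


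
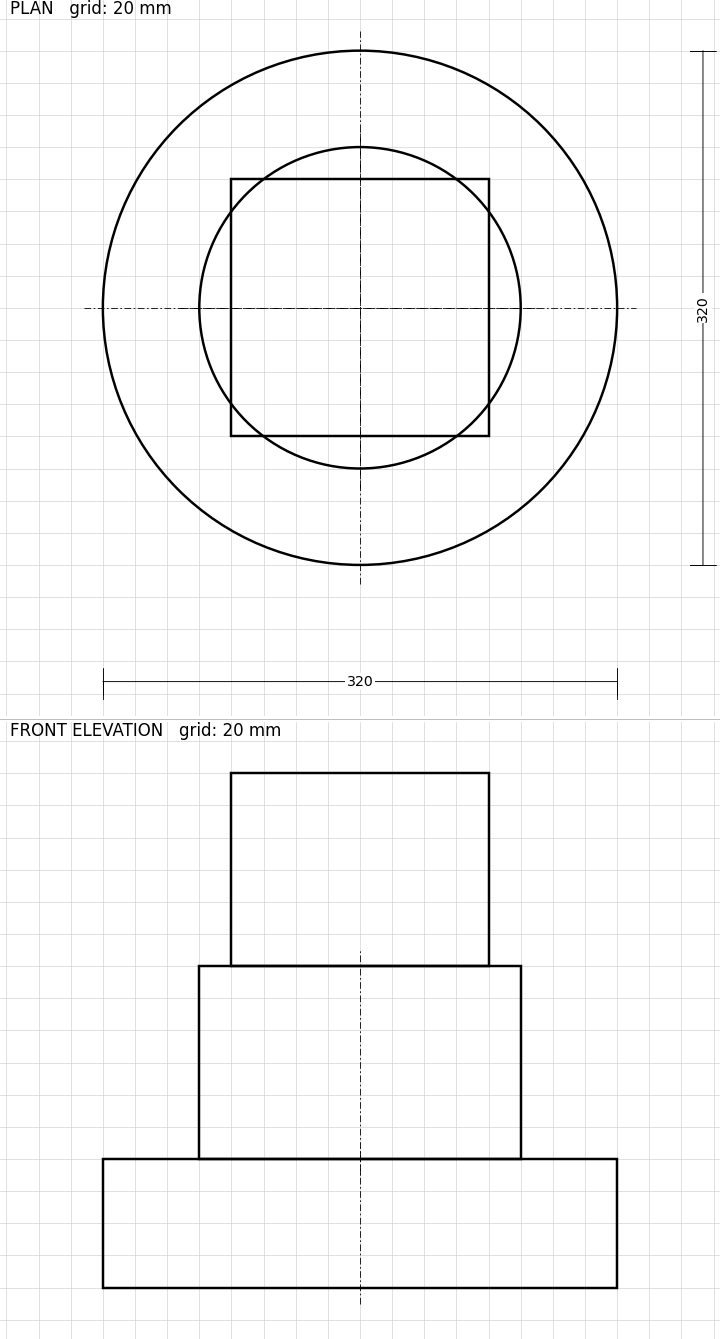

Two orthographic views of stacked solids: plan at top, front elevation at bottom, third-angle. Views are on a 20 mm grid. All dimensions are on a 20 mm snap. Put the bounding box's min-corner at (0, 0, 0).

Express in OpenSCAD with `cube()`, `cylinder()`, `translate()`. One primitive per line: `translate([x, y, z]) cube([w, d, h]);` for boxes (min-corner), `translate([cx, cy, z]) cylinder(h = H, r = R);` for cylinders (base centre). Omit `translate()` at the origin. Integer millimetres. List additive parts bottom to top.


translate([160, 160, 0]) cylinder(h = 80, r = 160);
translate([160, 160, 80]) cylinder(h = 120, r = 100);
translate([80, 80, 200]) cube([160, 160, 120]);


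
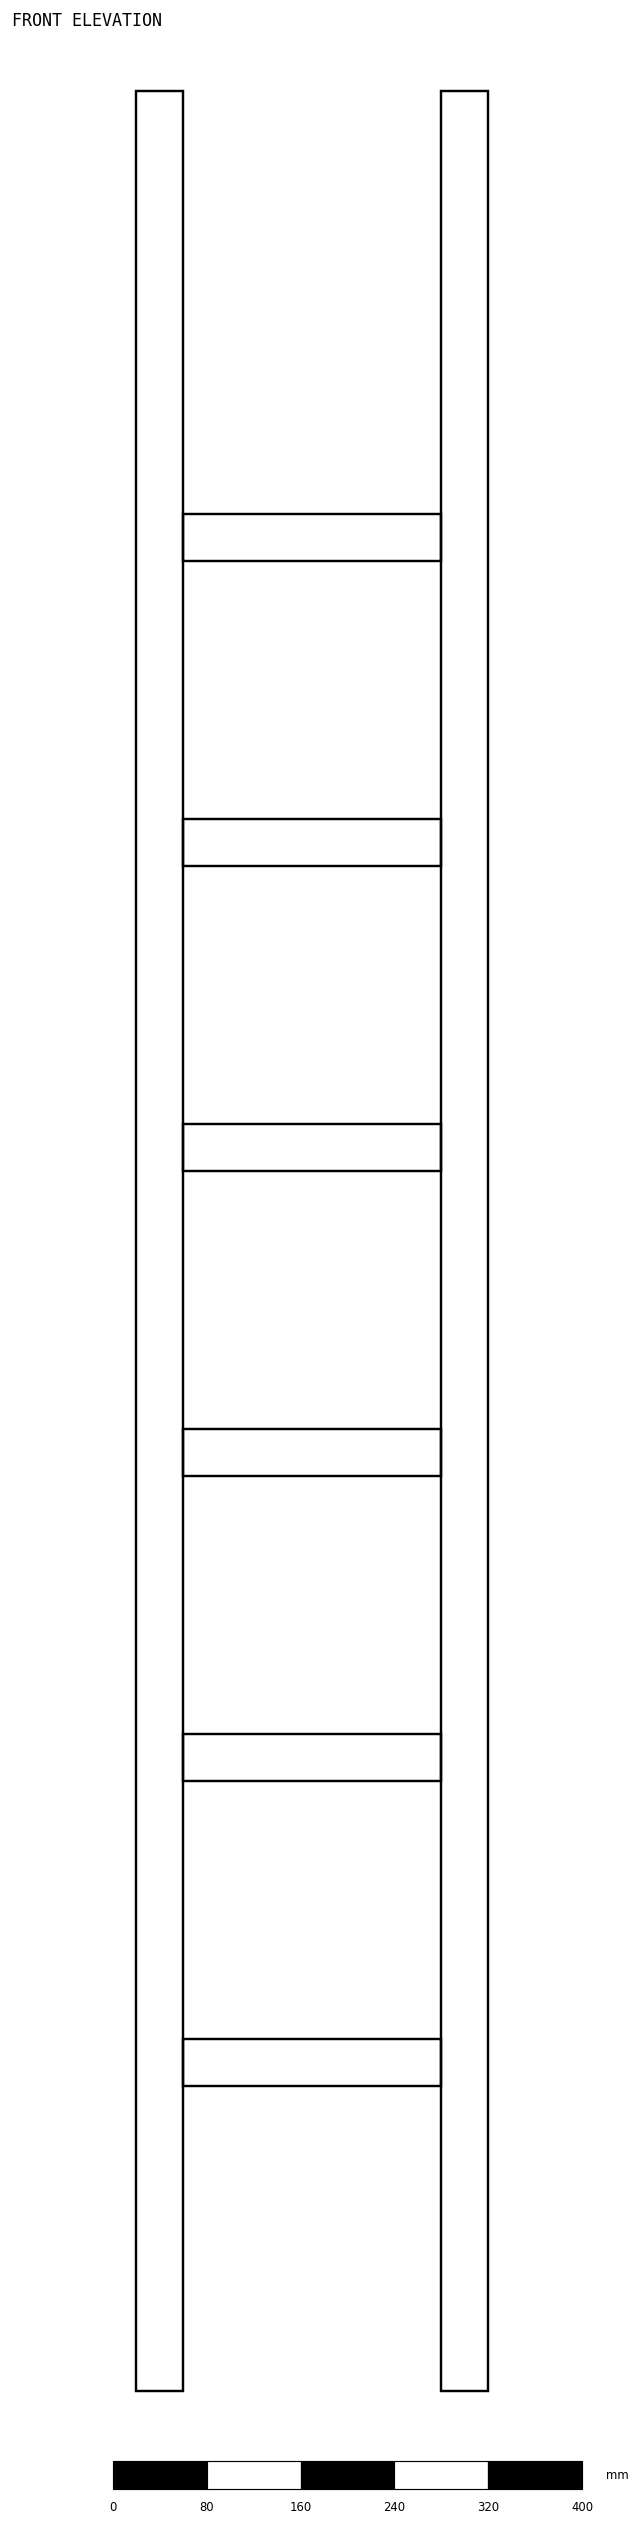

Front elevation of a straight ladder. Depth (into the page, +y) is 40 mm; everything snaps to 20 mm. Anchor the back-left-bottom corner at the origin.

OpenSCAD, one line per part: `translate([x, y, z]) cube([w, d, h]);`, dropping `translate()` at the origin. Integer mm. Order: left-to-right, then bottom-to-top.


cube([40, 40, 1960]);
translate([40, 0, 260]) cube([220, 40, 40]);
translate([40, 0, 520]) cube([220, 40, 40]);
translate([40, 0, 780]) cube([220, 40, 40]);
translate([40, 0, 1040]) cube([220, 40, 40]);
translate([40, 0, 1300]) cube([220, 40, 40]);
translate([40, 0, 1560]) cube([220, 40, 40]);
translate([260, 0, 0]) cube([40, 40, 1960]);
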